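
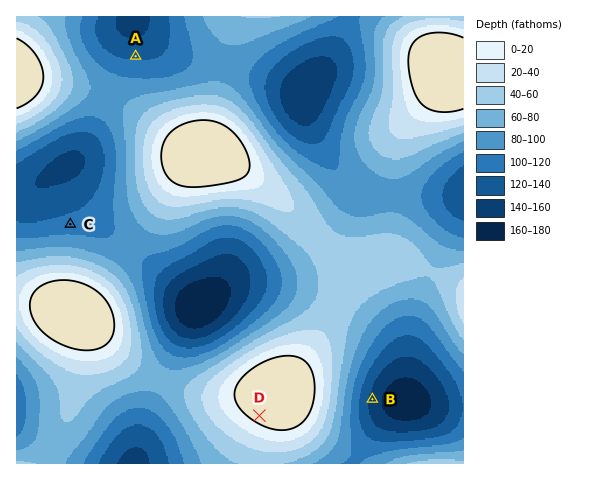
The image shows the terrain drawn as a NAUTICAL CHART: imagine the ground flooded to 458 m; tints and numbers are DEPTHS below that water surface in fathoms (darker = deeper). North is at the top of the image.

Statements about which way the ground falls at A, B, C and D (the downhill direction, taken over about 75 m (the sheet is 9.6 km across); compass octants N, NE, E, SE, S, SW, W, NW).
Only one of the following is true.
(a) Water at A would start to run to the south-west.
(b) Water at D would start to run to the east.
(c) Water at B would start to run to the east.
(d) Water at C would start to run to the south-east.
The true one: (c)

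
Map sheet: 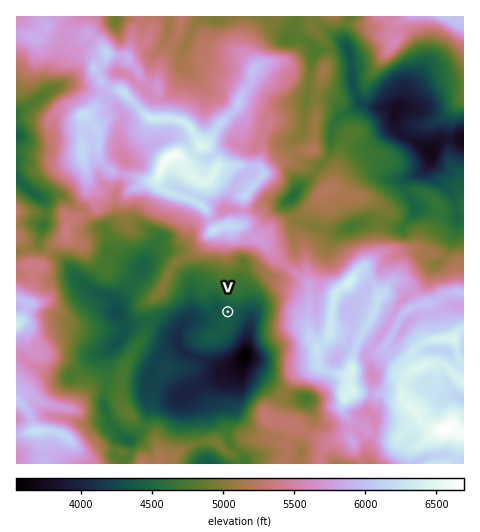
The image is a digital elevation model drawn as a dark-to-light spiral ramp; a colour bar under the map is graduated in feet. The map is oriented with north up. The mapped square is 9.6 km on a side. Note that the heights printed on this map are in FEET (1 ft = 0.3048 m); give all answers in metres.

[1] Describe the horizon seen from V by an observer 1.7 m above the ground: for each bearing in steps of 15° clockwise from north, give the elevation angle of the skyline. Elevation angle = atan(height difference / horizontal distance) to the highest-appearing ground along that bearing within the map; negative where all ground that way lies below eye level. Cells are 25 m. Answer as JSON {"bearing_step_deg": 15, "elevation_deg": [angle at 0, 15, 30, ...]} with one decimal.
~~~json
{"bearing_step_deg": 15, "elevation_deg": [16.7, 14.2, 13.9, 13.1, 12.4, 14.2, 17.1, 16.8, 14.5, 10.0, 5.9, 5.6, 3.1, 3.3, 4.0, 5.3, 5.9, 5.1, 6.5, 7.1, 7.1, 7.1, 10.8, 16.4]}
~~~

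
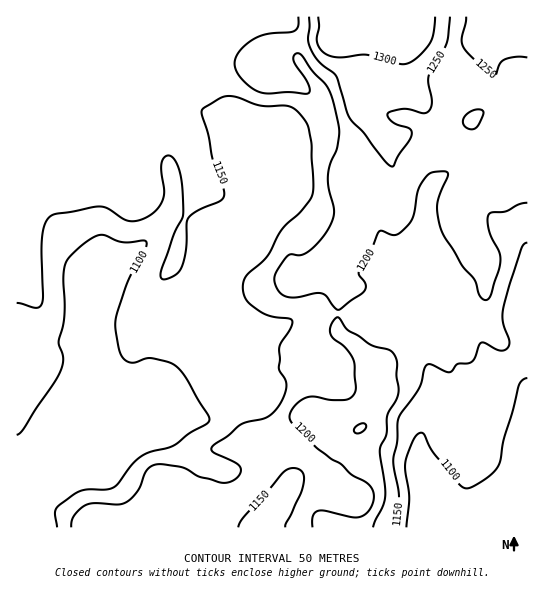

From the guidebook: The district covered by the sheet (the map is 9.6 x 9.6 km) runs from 1060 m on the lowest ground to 1340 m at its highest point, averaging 1160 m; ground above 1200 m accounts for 21.8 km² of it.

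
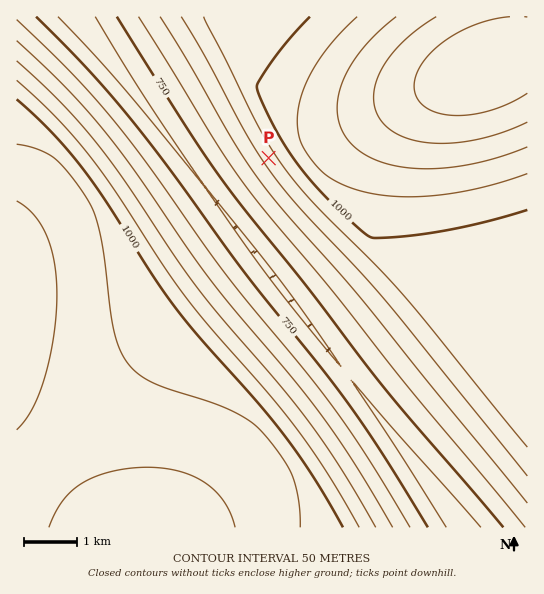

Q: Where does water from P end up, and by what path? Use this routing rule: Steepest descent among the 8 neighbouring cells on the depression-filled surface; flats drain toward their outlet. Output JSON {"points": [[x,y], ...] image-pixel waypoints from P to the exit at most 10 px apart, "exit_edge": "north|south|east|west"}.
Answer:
{"points": [[269, 158], [258, 169], [247, 179], [237, 190], [226, 201], [215, 201], [207, 190], [199, 179], [191, 169], [183, 158], [175, 147], [167, 137], [159, 126], [151, 115], [143, 105], [135, 94], [127, 83], [119, 73], [111, 62], [103, 51], [95, 41], [87, 30], [79, 19], [77, 17]], "exit_edge": "north"}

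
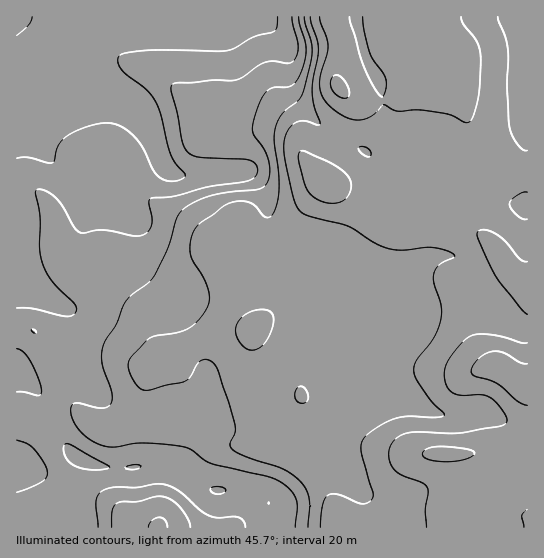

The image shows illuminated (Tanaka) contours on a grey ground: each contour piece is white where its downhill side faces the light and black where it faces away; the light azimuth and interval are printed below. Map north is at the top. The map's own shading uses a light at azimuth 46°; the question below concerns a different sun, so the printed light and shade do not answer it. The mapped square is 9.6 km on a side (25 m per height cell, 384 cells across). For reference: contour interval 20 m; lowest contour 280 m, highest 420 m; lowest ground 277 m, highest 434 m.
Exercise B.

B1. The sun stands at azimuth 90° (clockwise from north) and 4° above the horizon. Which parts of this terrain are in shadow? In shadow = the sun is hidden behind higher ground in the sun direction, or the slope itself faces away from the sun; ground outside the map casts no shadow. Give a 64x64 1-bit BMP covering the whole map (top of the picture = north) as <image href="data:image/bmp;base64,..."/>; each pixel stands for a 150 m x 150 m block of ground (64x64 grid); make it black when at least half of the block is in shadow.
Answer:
<image width="64" height="64" href="data:image/bmp;base64,Qk0+AgAAAAAAAD4AAAAoAAAAQAAAAEAAAAABAAEAAAAAAAACAAATCwAAEwsAAAIAAAAAAAAA////AAAAAAAAcAAA/gAAAABwAAD8AAAAAAAAAHwAAAAAAAAAfAAAAAAAAAA4AAAAAAAAAAAAAAAAAAAAAAAAAAAAAAAAAAAAAAAAAAAAAAAAAAAAAAAAAAAAAAAAAAAAAAAAAAAAAAAAAAAAAAAAAAAAAAAAAAAAAAAAAAAAAAAAAAAAAAAAAAAAAAAAAAAAAAAAAAAAAAAAAAAAAAAAAAAAAAAAAAAAAAAAAAAAAAAAAAAAAAAAAAAAAAAAAAAAAAAAAAAAAAAAAAAAAAAAAAAAAAAAAAAAAAAAAAAAAAAAAAAAAAAAAAAAAAAAAAAAAAAAAAAAAAAAAAAAAAAAAAAAAAAAAAAAAAAAAAAAAAAAAAAAAAAAAAAAAAAAAAAAAAAAAAAAAAAAAAAAAAAAAAAAAAAAAAAAAAAAAAAAAAAAAAAAAAAAAAAAAAAAAAAAAAAAAOAAAAAAAAAD4AAAAAAAAA/gAAAAAAAAH+AAAAAAAAAf4AAAAAAAAA/gAAAAAAAQD8AAAAAAADAHwAAAAAAAMAPAAAAAAAAgAIAAAAAAACAAAAAAAAAAAAAAAAAAAAAAAD4AAAAAAAAA/gAAAAAAAAH+AAAAAAAAAf4AAAAAAAAB/gAAAAAAAAH+AAAAAAAAA/4AAAAAAAAD/gAAAAAAAAf+AAAAAAAAB/wAAAAAAAAP/AAAAA=="/>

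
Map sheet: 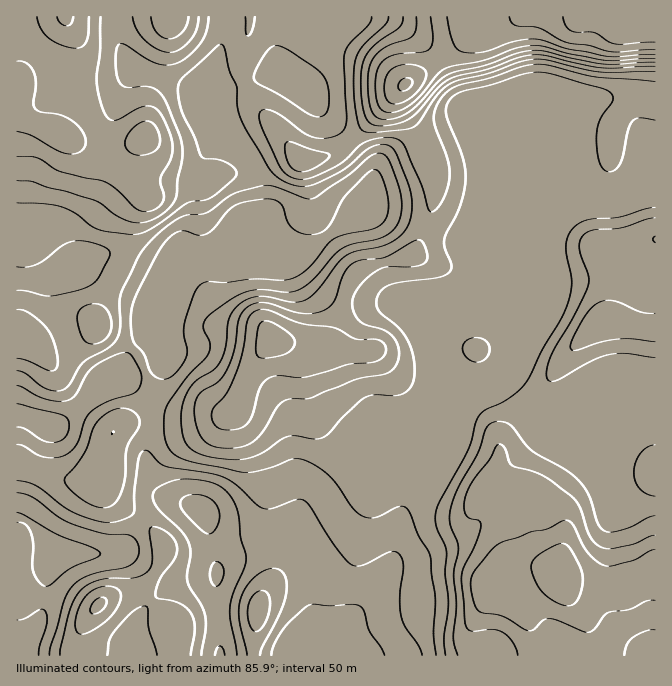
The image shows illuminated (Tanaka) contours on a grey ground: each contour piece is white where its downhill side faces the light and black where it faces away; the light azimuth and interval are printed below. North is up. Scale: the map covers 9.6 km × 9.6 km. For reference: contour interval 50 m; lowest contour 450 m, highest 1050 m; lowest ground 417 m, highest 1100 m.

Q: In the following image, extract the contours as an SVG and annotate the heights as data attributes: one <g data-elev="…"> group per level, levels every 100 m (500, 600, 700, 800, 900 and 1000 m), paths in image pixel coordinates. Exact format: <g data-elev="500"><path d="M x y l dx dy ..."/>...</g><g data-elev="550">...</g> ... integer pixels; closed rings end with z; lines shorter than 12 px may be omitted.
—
<g data-elev="500"><path d="M201 655l5-25 0-12-4-11-14-25-1-8 3-19-1-10-6-12-24-23-6-12 1-6 3-4 13-6 10-3 22 1 16 5 12 10 7 13 4 30 5 20-2 10-12 27-2 12 0 13 7 35"/><path d="M271 655l4-13 10-15 20-20 9-3 16 2 24-2 6 2 4 6 6 20 11 15 4 8"/><path d="M17 493l8 1 9 4 24 19 16 7 30 9 26 2 6 5 3 7-1 10-8 8-8 3-32 7-10 5-8 7-8 15-14 45-1 8"/><path d="M17 404l46 11 4 3 2 7-1 7-3 5-5 4-6 1-10-1-19-12-8-2"/></g><g data-elev="600"><path d="M79 634l5 0 8-3 18-14 7-9 3-8 1-6-3-4-6-3-8-1-10 4-7 5-7 10-4 12-1 10z"/><path d="M253 630l4 2 4-4 8-14 1-16-2-4-4-3-9 2-6 11-1 14z"/><path d="M97 507l8 1 7-2 5-6 5-10 3-13 2-29 13-25-3-8-9-6-6-1-8 2-8 3-7 7-6 8-9 25-19 25 1 7 8 8 12 9z"/><path d="M17 371l9 2 20 15 8 3 8-1 7-5 9-17 6-6 28-17 5-7 3-8-1-28 2-9 16-35 6-8 10-12 24-19 10-4 18-2 29-19 30-8 11 1 30 11 9 0 34-23 24-20 6-2 7 2 7 12 9 31 0 17-6 13-7 6-8 4-27 6-11 5-8 7-22 24-14 10-10 2-26-2-13 1-15 7-25 17-4 5-2 7 7 15-1 10-4 6-18 19-19 26-4 12 0 18 5 15 10 9 15 5 45 10 10 1 9-2 36-12 13 2 11 6 11 8 8 10 17 24 11 8 12 0 21-10 6-1 3 2 3 6 8 21 12 22 2 18 3 22-2 37 3 21"/><path d="M17 267l10 0 10-3 26-19 12-4 12 0 13 4 7 3 3 5-12 25-5 5-9 5-34 8-23-5-10-1"/></g><g data-elev="700"><path d="M655 516l-6 1-17 10-11 3-11 2-6-2-7-8-9-29-11-15-12-8-34-20-23-26-10-3-8 3-5 6-8 25-20 35-7 24 0 11 8 22-4 28 2 30-3 33 5 17"/><path d="M215 447l22 1 15-5 12-13 13-23 8-7 7-1 18-1 44-18 30-6 10-5 4-7 1-7-1-8-3-7-10-9-20-6-6-5-6-10 0-12 4-8 6-8 17-13 8-2 26 0 10-4 3-3 0-5-5-14-4-1-4 1-30 17-22 2-10 3-8 11-10 28-5 5-7 4-10 2-12 0-28-9-10-2-8 2-9 5-6 11-5 30-7 20-8 11-19 12-5 10 0 15 4 15 6 9z"/><path d="M655 445l-8 2-7 6-4 9-2 10 1 9 5 7 7 6 8 2"/><path d="M655 218l-8 1-27 9-28 2-7 3-3 4-2 5-1 6 9 27 0 10-15 32-21 36-5 14 0 10 3 4 7-1 36-20 17-6 17-1 28 4"/><path d="M17 180l15 1 15 6 20 5 27 8 7 3 15 12 16 7 8 1 9-2 16-9 8-9 4-8 0-15 5-23-1-19-14-35-8-12-10-4-22 0-7-4-4-13 1-22 1-3 6-1 31 19 10 2 10-1 12-7 13-14 6-11 3-15"/><path d="M245 17l1 15 1 4 2 0 3-6 3-13"/><path d="M372 17l-3 6-19 20-5 10-1 10 3 55-2 9-3 5-5 3-9 3-14-1-10-4-29-21-10-3-5 3-1 5 2 8 16 37 7 10 6 5 12 2 12-2 27-14 17-17 7-4 17-4 13 0 6 4 4 5 17 38 6 25 4 2 5-3 7-10 4-12 2-12-3-18-12-32-1-12 7-15 11-10 10-4 30-7 29-10 16-3 13 2 45 11 60 5"/></g><g data-elev="800"><path d="M655 549l-5 2-18 10-20 5-7 0-8-5-8-8-6-8-9-20-4-3-5-2-18 9-17 3-32 12-7 6-16 20-3 7-1 7 3 17 4 10 6 2 20 4 24 14 6-1 10-10 6-1 39 13 6-4 9-12 5-4 20-2 18-9 8-1"/><path d="M258 357l10 1 18-5 8-6 1-5-1-4-7-6-13-9-7-2-5 1-4 5-2 15 0 10z"/><path d="M138 155l14-2 5-4 2-4 1-7-2-6-3-6-5-4-6-1-7 4-7 7-4 6-1 5 2 6 5 4z"/><path d="M17 131l15 5 25 14 10 4 7 0 6-2 4-4 2-5-3-11-11-11-12-6-20-3-5-4-2-5 3-18-2-12-7-10-5-2-5 0"/><path d="M37 17l4 11 7 10 12 7 15 3 7-1 5-7 2-23"/><path d="M151 17l2 8 3 7 6 5 7 2 6-2 8-5 4-7 2-8"/><path d="M403 17l0 5-3 5-27 20-7 8-3 8-2 19 2 25 4 12 7 6 18 0 16-6 10-8 21-24 12-9 36-9 38-13 19-1 58 13 53-2"/></g><g data-elev="900"><path d="M431 17l2 21-3 10-6 4-22 1-10 3-8 4-5 7-3 11 0 17 2 11 6 5 4 2 7-1 13-6 13-11 17-22 9-5 37-8 28-11 12-3 18 0 27 8 36 6 50-2"/></g><g data-elev="1000"><path d="M400 90l4 1 5-3 3-5 0-3-5-2-6 2-3 5z"/><path d="M509 17l2 5 4 3 24 3 22 12 9 3 19 2 25 7 41-2"/></g>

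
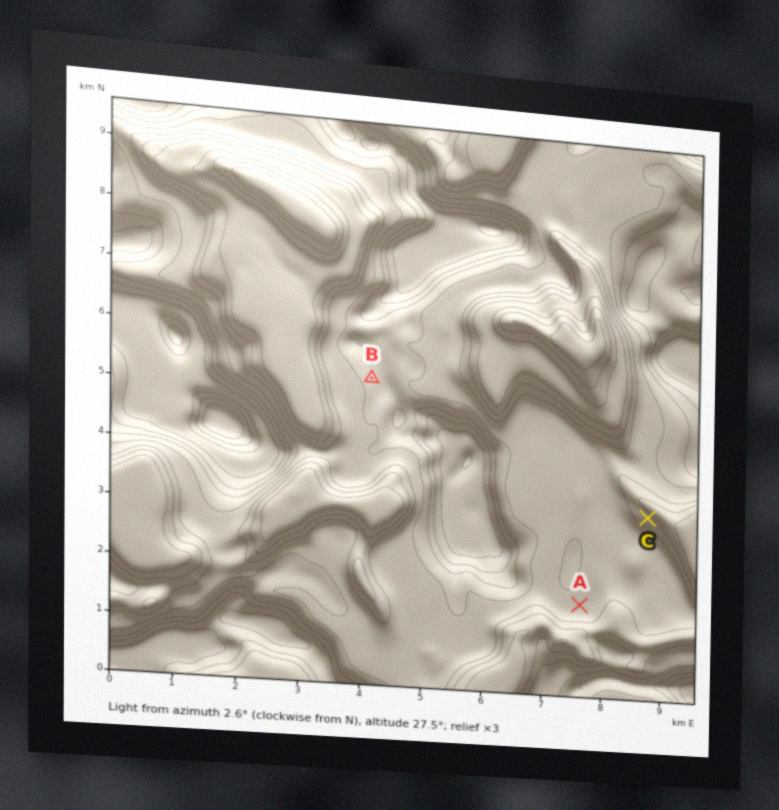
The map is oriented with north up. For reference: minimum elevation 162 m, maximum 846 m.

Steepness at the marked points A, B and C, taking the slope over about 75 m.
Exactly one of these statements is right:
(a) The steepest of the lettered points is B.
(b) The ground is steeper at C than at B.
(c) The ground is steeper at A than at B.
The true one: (b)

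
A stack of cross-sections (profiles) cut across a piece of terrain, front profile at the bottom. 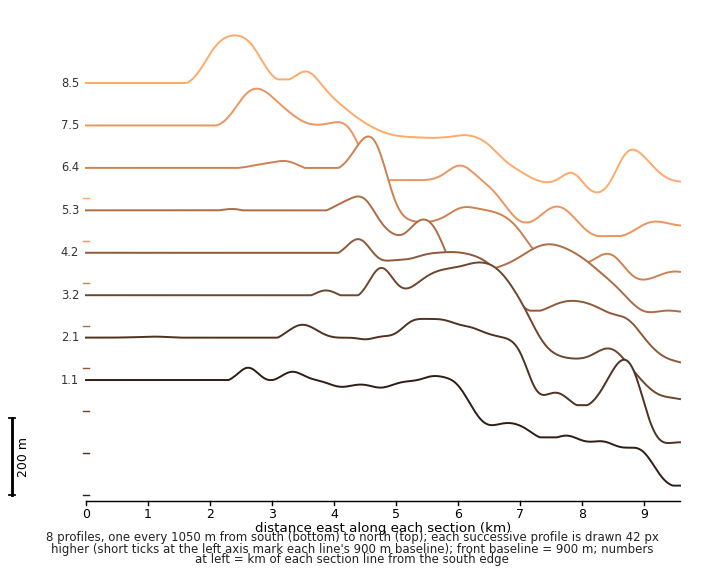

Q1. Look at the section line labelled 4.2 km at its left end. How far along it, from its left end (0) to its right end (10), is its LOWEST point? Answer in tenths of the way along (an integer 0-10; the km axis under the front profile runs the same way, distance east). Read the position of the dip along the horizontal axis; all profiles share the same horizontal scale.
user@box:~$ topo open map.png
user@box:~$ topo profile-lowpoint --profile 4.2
10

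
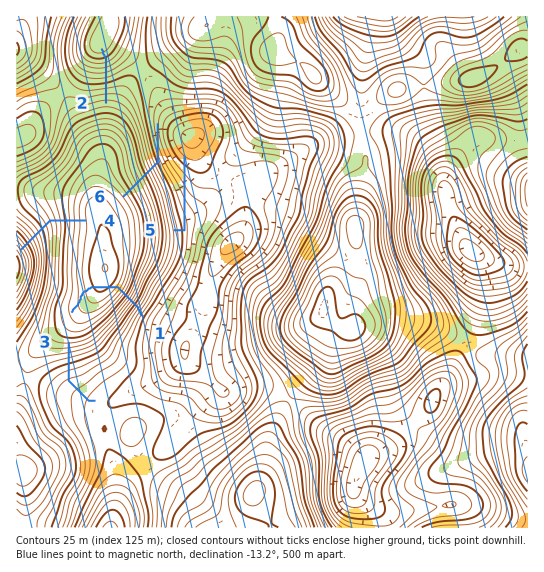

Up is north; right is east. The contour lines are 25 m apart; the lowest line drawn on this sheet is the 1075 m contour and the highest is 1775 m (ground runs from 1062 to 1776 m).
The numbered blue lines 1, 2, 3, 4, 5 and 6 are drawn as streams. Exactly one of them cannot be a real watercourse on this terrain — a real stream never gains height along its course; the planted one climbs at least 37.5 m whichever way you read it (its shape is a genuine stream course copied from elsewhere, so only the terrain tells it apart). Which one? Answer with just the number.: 1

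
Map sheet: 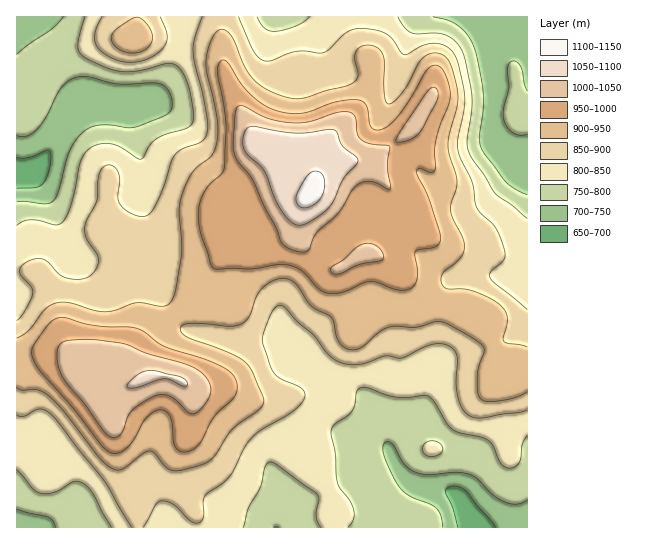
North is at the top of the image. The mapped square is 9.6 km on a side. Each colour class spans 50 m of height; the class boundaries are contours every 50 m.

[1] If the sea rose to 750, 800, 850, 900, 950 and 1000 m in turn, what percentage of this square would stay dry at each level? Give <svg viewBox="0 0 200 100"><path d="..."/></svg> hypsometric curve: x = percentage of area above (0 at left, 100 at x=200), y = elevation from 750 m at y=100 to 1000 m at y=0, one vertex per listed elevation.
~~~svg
<svg viewBox="0 0 200 100"><path d="M183 100l-29-20-40-20-39-20-32-20-25-20"/></svg>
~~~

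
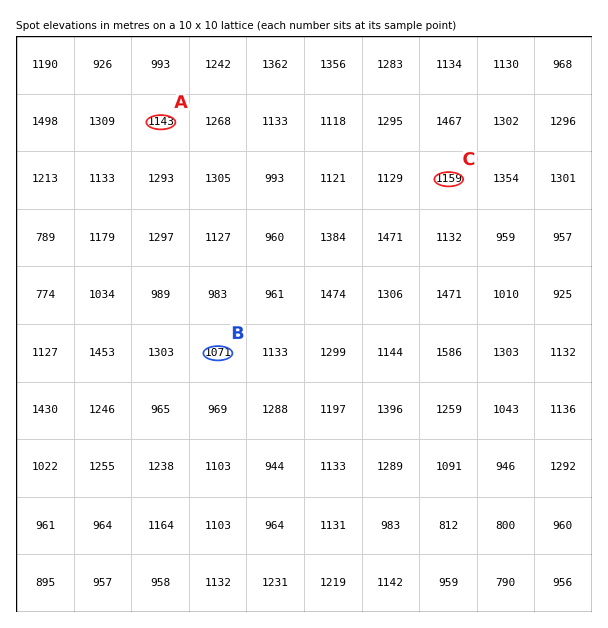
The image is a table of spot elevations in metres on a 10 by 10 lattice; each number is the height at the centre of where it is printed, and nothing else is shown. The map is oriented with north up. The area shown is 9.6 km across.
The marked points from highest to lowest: C A B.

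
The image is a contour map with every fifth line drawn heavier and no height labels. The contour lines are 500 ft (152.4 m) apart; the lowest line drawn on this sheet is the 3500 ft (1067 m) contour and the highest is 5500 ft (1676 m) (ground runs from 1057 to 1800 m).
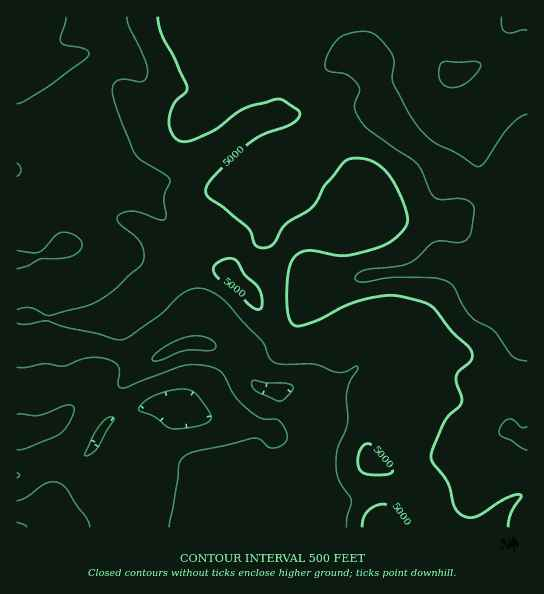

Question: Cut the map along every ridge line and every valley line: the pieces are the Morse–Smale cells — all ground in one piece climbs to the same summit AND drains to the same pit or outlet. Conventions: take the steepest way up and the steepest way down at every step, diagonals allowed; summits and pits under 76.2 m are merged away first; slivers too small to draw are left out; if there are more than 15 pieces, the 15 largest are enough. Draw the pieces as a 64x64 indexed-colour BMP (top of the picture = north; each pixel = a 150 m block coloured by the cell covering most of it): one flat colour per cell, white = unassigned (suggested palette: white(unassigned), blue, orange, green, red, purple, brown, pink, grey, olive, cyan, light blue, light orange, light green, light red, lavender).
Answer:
<image width="64" height="64" href="data:image/bmp;base64,Qk12CAAAAAAAAHYAAAAoAAAAQAAAAEAAAAABAAQAAAAAAAAIAAATCwAAEwsAABAAAAAAAAAA////ALR3HwAOf/8ALKAsACgn1gC9Z5QAS1aMAMJ34wB/f38AIr28AM++FwDox64AeLv/AIrfmACWmP8A1bDFAKqqqqqqqhEREREREREYiIiIiIiIiIiIiIiFVVVVVbu7qqqqqqqqERERERERERiIiIiIiIiIiIiIiFVVVVVVu7uqqqqqqqEREREREREREYiIiIiIiIiIiIiIVVVVVVVbu6qqqqqqoRERERERERERiIiIiIiIEYiIiFVVVVVVVVW7qqqqqqoREREREREREREYiIiIiIERERERFVVVVVVVVVWqqqqqqhERERERERERERiIiIiIEREREREVVVVVVVVVVaqqqqqqEREREREREREREYiIiIERERERERVVVVVVVVVVmaqqqqERERERERERERERiIiBERERERERFVVVVVVVVVWZmZmqoREREREREREREREYEREREREREREVVVVVVVVVVZmZmZmRERERERERERERERgREREREREREVVVVVVVVVVVmZmZmZkRERERERERERERERERERERERERVVVVVVVVVVWZmZmZmRERERERERERERERERERERERERFVVVVVVVVVVZmZmZmZkRERERERERERERERERERERERERVVVVVVVVVVmZmZmZmZERERERERERERERERERERERERFVVVVVVVVVWZmZmZmZZmYRERZmZmEREREREREREREREVVVVVVVVVVZmZmZmZlmZmZmZmZmZhERERERERERERERFVVVVVVVVVmZmZmZmWZmZmZmZmZmZhEREREREREREREVVVVVVVVVWZmZmZmWZmZmZmZmZmZmYRERERERERERERVVVVVVVVVRERERERZmZmZmZmZmZmZhERERERERERERFVVVVVVREREREREREWZmZmZmZmZmZhEREREREREREREVVVVVUREREREREREREWZmZmZmZmZmERERERERERERERVVVVURERERERERERERFmZmZmZmZmYRERERERERERERVVVVERERERERERERERERZmZmZmZmYRERERERERERERFVVRERERERERERERERERERZmZmZmZhEREREREREREREVUREREREREREREREREREREWZmZmZhEREREREREREREREREREREREREREREREREREREWZmZhERERERERERERERERERERERERERREREREQREREREWZhEREREREREREREREREREREREREUREREREREQRERERERERERERERERERERERERERERERERREREREREREQRERERERERERERERERERERERERERERERFEREREREREREQREREREREREREREREREREREREREREREUREREREREREREERERERERERERERERERERERERERERERRERERERERERERBERERERERERERERERERERERERERERFEREREREREREREERESIREREREREREREREREREREREREUREREREREREREREIiIiERERERERERERERERERERERERREREREREREREQiIiIiIhERERERERERERERERERERERFEREREREREREQiIiIiIiIREREREREREREREREREREREUREREREREREQiIiIiIiIiERERERERERERERERERERETREREREREREQiIiIiIiIiIRERERERERERERERERERETNEREREREREIiIiIiIiIiIhEREREREREREzMzMRERETM0RERERERCIiIiIiIiIiIiIREREREREzMzMzMzMRETMzRERERERCIiIiIiIiIiIiIhEREREREzMzMzMzMzMzMzNERERERCIiIiIiIiIiIiIiERERERETMzMzMzMzMzMzM0REREQiIiIiIiIiIiIiIiIRERERERMzMzMzMzMzMzMzRERERCIiIiIiIiIiIiIiERERERERMzMzMzMzMzMzMzNEREREIiIiIiIiIiIiIiIREREREREzMzMzMzMzMzMzM0REREQiIiIiIiIiIiIiIiEREREREzMzMzMzMzMzMzMzRERERCIiIiIiIiIiIiIiIhEREREzMzMzMzMzMzMzMzNEREREQiIiIiIiIiIiIiIiERERETMzMzMzMzMzMzMzM0REREQiIiIiIiIiIiIiIiIRERETMzMzMzMzMzMzMzMzREREQiIiIiIiIiIiIiIiIhERETMzMzMzMzMzMzMzMzNEREQiIiIiIiIiIiIiIiIiERETMzMzMzMzMzMzMzMzMyJEQiIiIiIiIiIiIiIiIiETETMzMzMzMzMzMzMzMzMzIiIiIiIiIiIiIiIiIiIiIRMzMzMzMzMzMzN3d3dzMzMiIiIiIiIiIiIiIiIiIiIhEzMzMzMzMzMzN3d3d3czMyIiIiIiIiIiIiIiIiIiIiERMzMzMzMzMzN3d3d3d3d3IiIiIiIiIiIiIiIiIiIiIREzMzMzMzMzM3d3d3d3d3ciIiIiIiIiIiIiIiIiIiIhERMzMzMzMzMzd3d3d3d3dyIiIiIiIiIiIiIiIiIiIhEREzMzMzMzMzN3d3d3d3d3IiIiIiIiIiIiIiIiIiIiERERMzMzMzMzM3d3d3d3d3ciIiIiIiIiIiIiIiIRERERERETMzMzMzMzd3d3d3d3dyIiIiIiIiIiIiIiIhERERERERMzMzMzMzd3d3d3d3d3IiIiIiIiIiIiIiIiERERERERETMzMzMzN3d3d3d3d3ciIiIiIiIiIiIiIiIRERERERERMzMzMzN3d3d3d3d3dyIiIiIiIiIiIiIiIhERERERERETMzMzM3d3d3d3d3d3"/>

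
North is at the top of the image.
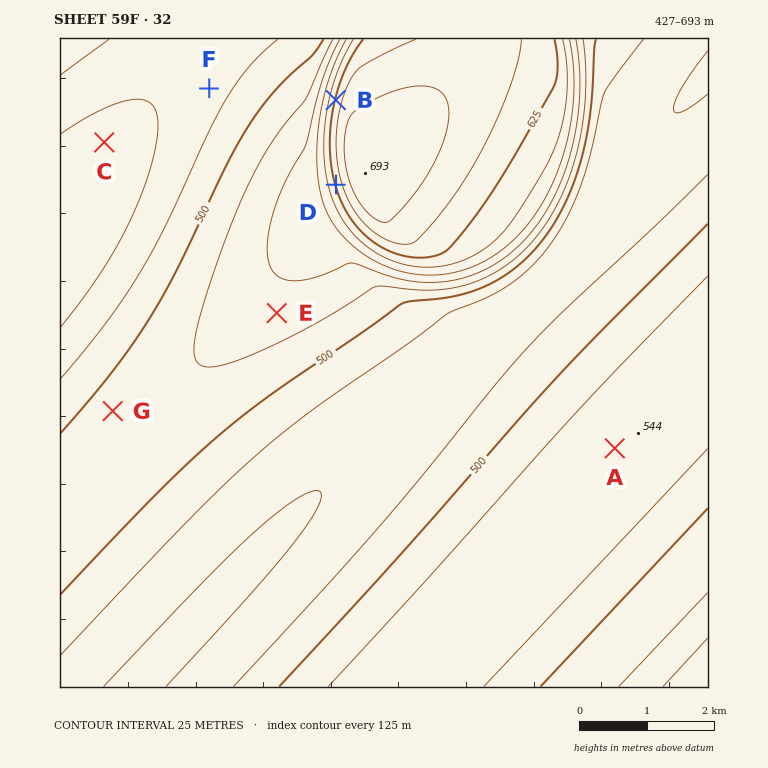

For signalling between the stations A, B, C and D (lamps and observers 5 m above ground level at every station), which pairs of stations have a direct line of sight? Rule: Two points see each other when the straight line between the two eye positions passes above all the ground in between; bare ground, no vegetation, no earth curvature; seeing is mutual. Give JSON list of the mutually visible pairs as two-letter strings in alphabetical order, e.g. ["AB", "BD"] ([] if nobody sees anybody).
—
["BC", "CD"]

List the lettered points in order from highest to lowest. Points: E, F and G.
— E G F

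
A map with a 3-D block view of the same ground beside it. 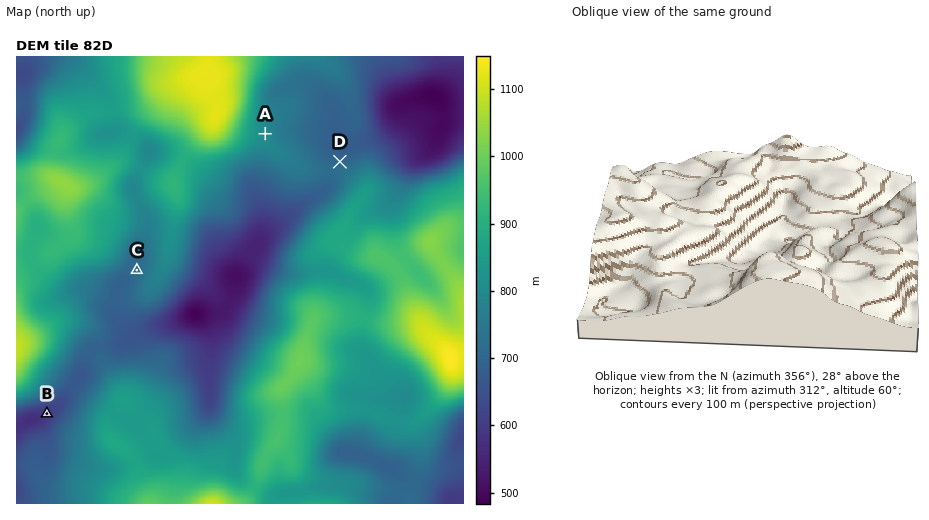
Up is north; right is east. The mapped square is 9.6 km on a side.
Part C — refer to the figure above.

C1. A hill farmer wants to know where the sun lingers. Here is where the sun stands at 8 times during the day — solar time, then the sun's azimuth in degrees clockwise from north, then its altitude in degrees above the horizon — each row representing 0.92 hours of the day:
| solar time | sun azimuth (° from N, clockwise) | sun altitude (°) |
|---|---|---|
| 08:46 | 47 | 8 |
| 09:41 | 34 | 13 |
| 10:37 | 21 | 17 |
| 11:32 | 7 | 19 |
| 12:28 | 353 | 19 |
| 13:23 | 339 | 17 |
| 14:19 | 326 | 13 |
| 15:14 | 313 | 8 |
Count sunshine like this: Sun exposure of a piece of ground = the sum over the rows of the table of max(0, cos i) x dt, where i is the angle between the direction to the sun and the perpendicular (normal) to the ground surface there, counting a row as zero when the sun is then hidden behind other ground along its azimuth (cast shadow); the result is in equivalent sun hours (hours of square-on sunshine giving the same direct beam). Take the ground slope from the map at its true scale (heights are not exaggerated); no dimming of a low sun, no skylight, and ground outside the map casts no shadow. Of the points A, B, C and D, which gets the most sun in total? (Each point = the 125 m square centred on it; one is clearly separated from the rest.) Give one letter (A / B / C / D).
D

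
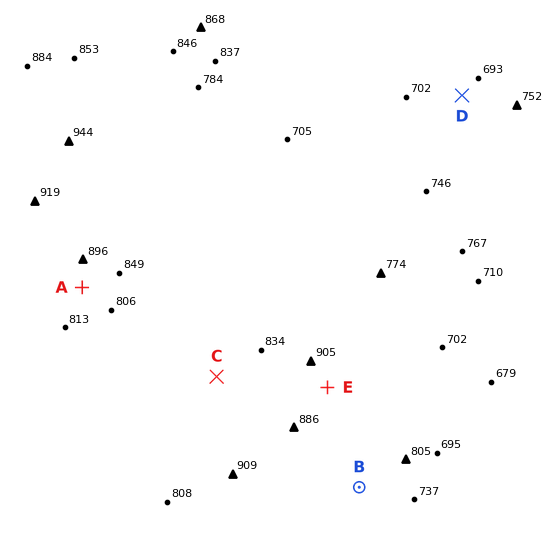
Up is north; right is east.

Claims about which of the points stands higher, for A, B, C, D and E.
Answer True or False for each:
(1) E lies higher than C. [True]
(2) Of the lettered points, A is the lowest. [False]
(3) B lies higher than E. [False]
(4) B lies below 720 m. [False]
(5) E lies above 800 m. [True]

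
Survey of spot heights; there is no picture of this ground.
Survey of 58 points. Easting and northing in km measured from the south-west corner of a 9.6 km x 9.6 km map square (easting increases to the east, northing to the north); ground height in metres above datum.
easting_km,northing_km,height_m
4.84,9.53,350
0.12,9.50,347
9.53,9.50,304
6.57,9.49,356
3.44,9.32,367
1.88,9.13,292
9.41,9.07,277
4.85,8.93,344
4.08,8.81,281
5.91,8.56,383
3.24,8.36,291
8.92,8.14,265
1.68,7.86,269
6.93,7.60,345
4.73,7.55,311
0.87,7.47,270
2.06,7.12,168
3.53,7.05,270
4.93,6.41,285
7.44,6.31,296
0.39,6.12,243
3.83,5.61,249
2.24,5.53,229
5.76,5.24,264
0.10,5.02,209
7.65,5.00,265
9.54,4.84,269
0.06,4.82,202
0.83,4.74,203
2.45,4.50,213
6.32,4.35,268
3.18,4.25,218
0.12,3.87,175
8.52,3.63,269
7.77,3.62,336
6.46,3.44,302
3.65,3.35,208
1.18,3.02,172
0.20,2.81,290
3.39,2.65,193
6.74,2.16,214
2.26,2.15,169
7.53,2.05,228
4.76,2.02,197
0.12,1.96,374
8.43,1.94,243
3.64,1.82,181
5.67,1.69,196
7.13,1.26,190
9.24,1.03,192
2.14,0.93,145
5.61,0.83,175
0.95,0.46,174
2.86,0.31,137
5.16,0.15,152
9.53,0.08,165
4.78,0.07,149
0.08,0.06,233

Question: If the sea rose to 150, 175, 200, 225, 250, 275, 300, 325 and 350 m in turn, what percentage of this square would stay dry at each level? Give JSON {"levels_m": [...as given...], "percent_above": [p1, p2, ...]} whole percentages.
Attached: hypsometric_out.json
{"levels_m": [150, 175, 200, 225, 250, 275, 300, 325, 350], "percent_above": [97, 86, 73, 61, 50, 33, 17, 10, 6]}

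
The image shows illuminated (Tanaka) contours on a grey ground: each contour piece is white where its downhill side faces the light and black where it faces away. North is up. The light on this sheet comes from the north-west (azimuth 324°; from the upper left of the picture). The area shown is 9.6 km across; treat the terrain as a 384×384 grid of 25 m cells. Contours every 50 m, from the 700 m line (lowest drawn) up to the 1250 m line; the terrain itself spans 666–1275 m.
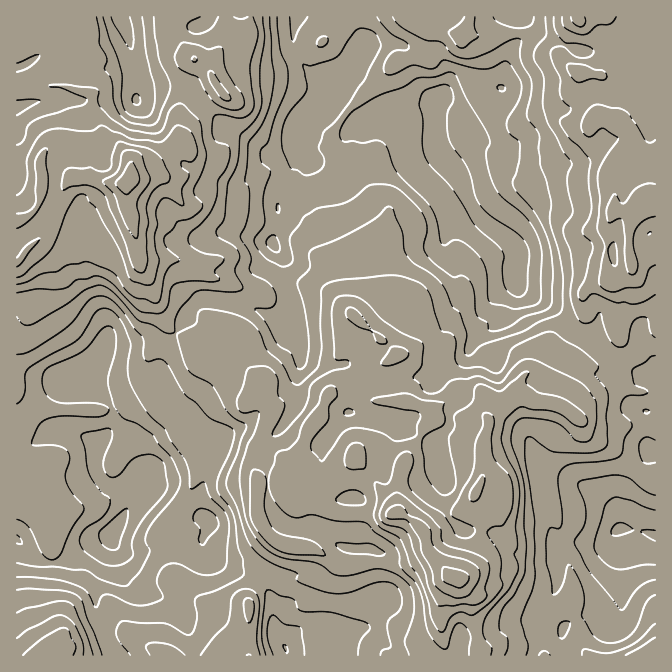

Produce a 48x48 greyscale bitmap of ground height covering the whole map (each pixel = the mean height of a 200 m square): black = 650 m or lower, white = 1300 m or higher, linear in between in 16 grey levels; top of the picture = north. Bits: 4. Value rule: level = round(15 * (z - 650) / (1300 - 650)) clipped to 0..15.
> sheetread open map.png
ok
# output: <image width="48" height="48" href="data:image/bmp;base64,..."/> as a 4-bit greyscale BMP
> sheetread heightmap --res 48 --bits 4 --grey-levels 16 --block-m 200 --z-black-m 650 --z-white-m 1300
<image width="48" height="48" href="data:image/bmp;base64,Qk32BAAAAAAAAHYAAAAoAAAAMAAAADAAAAABAAQAAAAAAIAEAAATCwAAEwsAABAAAAAAAAAAAAAAABEREQAiIiIAMzMzAERERABVVVUAZmZmAHd3dwCIiIgAmZmZAKqqqgC7u7sAzMzMAN3d3QDu7u4A////AJmal2Vnd3d4iGREVVZneJmZqYh3Znd3iYmZl1ZmZmZ3iGRFVVVmiJqZmYd2ZmZVZ3iJhlZmZlZneGRVVVZneJupqYd2ZmVVZ3d4dVVVVVZmeGVWZmZmeJu7uod2ZmVVVmZmZVVERVZmeGZmZ3dmeKzdy5h2ZmVUVlVVREM0VVVVZmZ3eIh3eL3u26l2ZmVERUREMzM0RVRFVmd3iIiImr3u3KmGVlRDRDNDMiIjREREVniZmYiIm83cy6mGVVQzMyNEMhEjREREZ5qqmIiJq9y7u6mGVUMzMjREMhEjREM0aKmZiJmavNy6qql2ZVQyIkREQyESNEM0aamZmZms3curu7l2ZVQzM0REQzISI0RFeZmqqZmrzLqru7p2ZVQzNEREMyIhI0RWiZmqmZmru6may7p2ZVRERVREMiIhI0VWiZmqmqqquqmau7l2ZVVVVUREMiMiI0VWeZmqmqqqq5mau6h2ZmZlVUREMiMzNFVVeJmZmaqqqpmaq5h3d3d2VEMzIiMzRVVVaIiZmZqpmZmaq5h3iIh2VUQzMzM0RWVmd4iJqZmZmaqaq5iIiZh2VURERENEVWZniIiImYiZmaqZqqmZmph2VVQzMzRFVWZniZiImZmZmZmZmqqpmYh2ZlQzMzRVVWd3iJh3iZmIiIeImImZmId2ZVQzMzRVZneIiIh2eIiZmYd3d3iZh3d2ZWVUMzRWZniIiHdmeIiZmYd2Z3eId3d3ZmZlRDNWZ3eIiHZVaImZmYd2Vmd3d3d3dndmVDRWd3d3h2VVaJmZiHd2VVVnd3d3d3d2ZUVoh3d3dmVWaJmYh3dmVERVZnd4d3d3dlaJmHd2ZmZWeJmIh3dlVDM0V4eIiIiId3iaqId3d2ZWd3d3h3ZVQzIkV4mZmamZiImrqYiIdmVWZ3d3d2ZVQyIkV4mqqbqpmZq8uZmIdlRVZnd3ZlVEQyIkV4maqru6mprMqZiIdkNFZndmZlREMyIkV4iaqru6qavMqYh3ZURFVWZ2ZVQzMiI0Z4mqqcu6qqzcupiHZlRFVVVmZVQzIiM1Z4mqury7qrzcqqqHZlREVVVWZUMyIjNFZ3mru7y7u73su6mXZlREREVVVDMyI0RWZ3mqq6u8zM7ty7mYZlRERERVQzMiI0VWZ4mqqqu7zMzty7qYdlRDNEREMzIiNEVWZ3mqqqu7u7zdy7qYdlQzNEREMyIiNERWZ4maqZu7u7u7q7qYdlQzNEMzMyIjM0VWeJmZqZqqqrqZmrqHd1QzMzMzMyIjNEVWeJmZmYmZmql3iamIiGUzMzMyIyIjNEVniJqZmYiJmZhmeZmaqXVDMzQzMyIjREVniImZmZmZmZhmeJmqmHVEMzNEQzIjRERniZiJmImZmYhmeJmqmHZUMzNEREQ0RERniamYmYiIiIdmiaqpmHVEQzM0VVVFVVVniZmYiJiIiIdniZqZmXVEREM0VVVnZlZniIiZmZmYiYZniZiJmXVERUM0VWZ3d2ZniZmZmZmZmXZniZiIiHVDRERFZ3ZndmVniqqZiQ=="/>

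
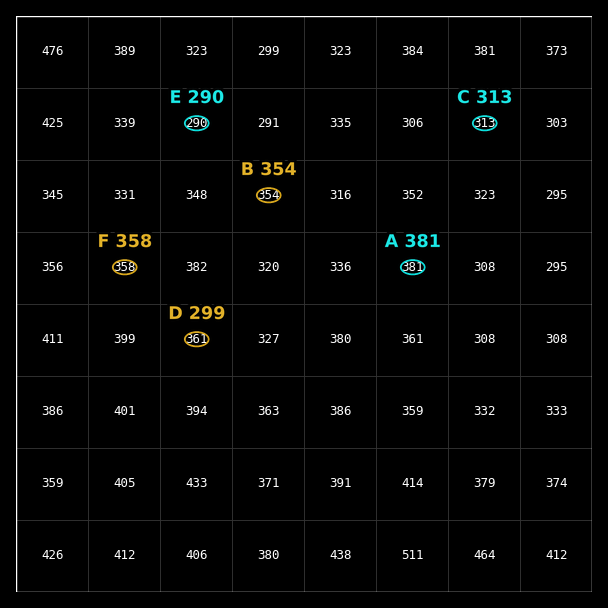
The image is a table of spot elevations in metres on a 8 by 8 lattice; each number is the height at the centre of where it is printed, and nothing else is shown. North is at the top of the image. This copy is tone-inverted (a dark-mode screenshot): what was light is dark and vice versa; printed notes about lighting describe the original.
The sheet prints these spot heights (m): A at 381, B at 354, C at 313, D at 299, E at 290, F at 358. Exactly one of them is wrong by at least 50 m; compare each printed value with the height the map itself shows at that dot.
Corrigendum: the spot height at D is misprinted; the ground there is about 361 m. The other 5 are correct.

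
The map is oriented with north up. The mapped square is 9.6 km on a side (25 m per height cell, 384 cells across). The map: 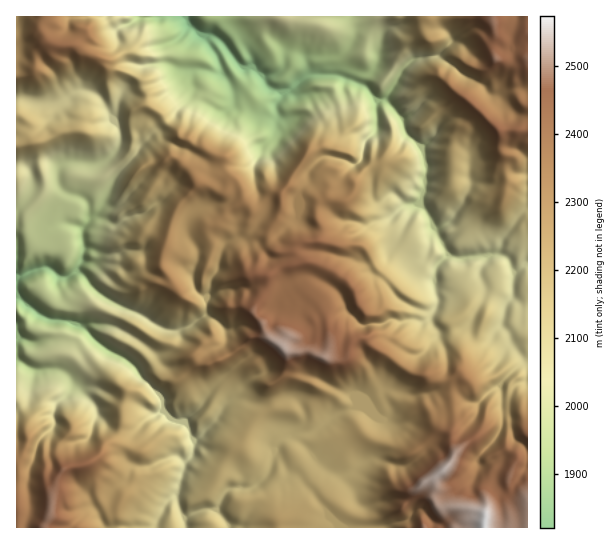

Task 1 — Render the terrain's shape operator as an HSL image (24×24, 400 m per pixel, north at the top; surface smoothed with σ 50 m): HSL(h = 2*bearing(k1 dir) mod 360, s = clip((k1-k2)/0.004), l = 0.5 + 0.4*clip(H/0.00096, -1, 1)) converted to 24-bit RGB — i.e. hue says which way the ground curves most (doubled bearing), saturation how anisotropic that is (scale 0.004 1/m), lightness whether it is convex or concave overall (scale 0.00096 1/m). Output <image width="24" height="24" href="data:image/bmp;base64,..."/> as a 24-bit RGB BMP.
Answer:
<image width="24" height="24" href="data:image/bmp;base64,Qk32BgAAAAAAADYAAAAoAAAAGAAAABgAAAABABgAAAAAAMAGAAATCwAAEwsAAAAAAAAAAAAAKHeT7Ne/PZ9riTp9voJrVX9NKWBY0j2OUaMpjyZme51ZaZiBqJmMj3+TemN8baObg0KW3yWXAJQYtjAQSLBwlci2Xk+rmWp7YSiZ5+HCaHSxeDpjVJeDtYmrmpB1Ei9F48faLqmchMBbkGSoh4F5iHF3e5GjdmCAZk19Qm6m+tH2ZdqHUp+AVE6omUJtdKuWEW2H5cGx8ZTYgsmRUIV5ipJRu3qfJ0+Ho3+Pxp2oX2GJSn5cknlleJJugG5le3BeT2t6S8NeMG8o9dbnmMJcGkRHuF+lUs47BVDHVN6KYKc387rsu2zSgnTLxLtqgI0wH1Jmqnt2tp2jan2IaIaYl26NgXR/kX6DVXBMQaKvcqHYJlgt99bUEmBeKKa+4CHt9K3RAx4w+OLTDV9N4D5YQIFSl7DT4HHSRApTVqBdp4+IimdtYm5VeYBdaZCSkX+bjr22UVBuU09Abnu2gtJt9bPhAIeP6Cq6hrQ/Pw95wOerSxBGxNB+s4ZTBFs3oyQgJr5tOaWDhY1zp2JldZqjnWqfbXFTVp1eeVleXVp2coGsh7yIobNXDVwf2CG2Xsx5UY14xJaYXlUoYitNbdh11O/3MwApxuq3c4ZUXItEO1lG5onYs2EzPqdYspAxS1otWnhObFpMTT0kZ6cvvGJdoOSyBycxRLE1giYthYA3ikZ4hcjEqOW5MwAWsvHQyViu463ovZDsKH9pIUES56tzVSI7mtDgxNnmIz9mRbmQl+jw39nvl2jeyZeuSCzHPTmwRx2qt35hirG6xFkXaQAbaff2Rd7bR7nb5LLFJo22/K3wOjnX2fLtf5/XxZOZ04jLh53ygLjZQa2MJFo0jcZHk05FhEp3h0lflO/mqDYHZUQFRggHHPU9nv/tSgQCKioJCTADdQMAGigMn/KSd6Fgi1aCkLOCfKUipHMAO1kLZ2IjWy16w8iDwWhWM1t2fqp5fAYUqOPkp6ndyOfzfAAYWx8MS3poxdytHZf/q8PvsLnvy5h5WG1be35vsLyUdQptxfHrsZPpkGrjI1BwnZVjZbaRu1V6oVxPHLvW0XXKXYQfhQpbmaPekpPKvJDh2PTXpgRrBERYzJYtxNuISWVva3tNfjAzz/jjdzZtUL/Nn1dwPCFWo7SVbF6PvbWdPk2fzx5pVW8Tk9ybI1VycH85isdK366Km05SLly3GW6WjMqZtkeX1H3KhKXQR9g0UjoYZdM5WjJrdF5hQpy4jH4ma3Igo3w+g0EuUbaTfoSRwLmaJiVqjZLJ0XjJSMGjw52AgUaId6NITnE3faFIP6Fz0nbWpLDouMns3YnfSz5vtLOPRCt8v4vKqI+xRXx/nqZ3e6xsZnlpn3FjL2ZgnE0/S4ocMGuR3qSWUo+MwJSxkVmZQIV8wsleLCdS0LlbhWcgM5I0NndPjcV5ThFAM4ctpWJ51racIWpaS5pekaxzh2VamVpaIDlr1dhHKLhOyHlArUtFS7JYlNawXS627bS5PHB6v4Wv5sPEVjhvhoE8KXIobDnCys2PR3Og5MDAOUSipT+hb8dmfYCreX+rH0GI/snvyFg/MmVmt+HClqFZft6FDmLq4iTevDWNkbyXddjW6GTgxJWhbrN+CAor3NixKSVPvMFbnSJRyKpPZXQyMTcgZGkzHFpECpMWw4jd74J0wCxw1/T01I7UDSYYIjRG+NPYEt7W/fZQAEB389f0zKDlHRFP2c+uHxwx49eojiZwi8Wjw6Tnx73rz+vtLBuJ1bt+FDQe0PvtqeTZbEhEoD1KgE+fHDs5eMFWw3+H13N1Byws9vKTMwAsCFo54LOkOiRF1Pfasavpqb1yZ1g+boJTxqmbEQop7MzW1vXpHIE7elI7SDEphF1TkpRnQk+LPraOm5Fgo614fRrV3wgADFEW637CbC4j0PvoNHylezUlZVAgRIQtNFArMxcVX78oO20osddrWkJok1+FhIivX2OikWG4cYMsKn0wkNizWqs7cg0/CKWF4q3NLR1Oz/zrqhYwMRQUgas+yrHn1TimlDV5YK2V0/jqAKVQuXceTCw7bahOQDCarLwsZCo4tcJ+NIJWYF4kbj85O5ds5WV1Az0s0vn0SgAgrDv/4Z2mepzHdDmB0tjrubXv0vjmUB2z89X2OE/LYKK8dae+ZxhBvkleeKx+e1xMdl9XgYZqTo+MvICQWz+R5Ue3c/QAAJRbYx870eGrSVWPP0SWv82FEm0b8ud6Jg8+Kaclzi4kqkSroCFlYMbBf2ekuIO8m6jFgpuwj721Y1ufpmyhNWOsvGSz0rF4aia6Us67wNmjTVyf"/>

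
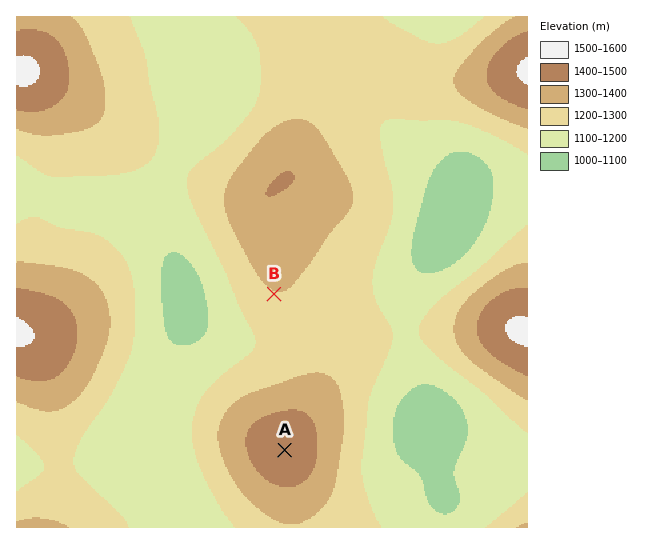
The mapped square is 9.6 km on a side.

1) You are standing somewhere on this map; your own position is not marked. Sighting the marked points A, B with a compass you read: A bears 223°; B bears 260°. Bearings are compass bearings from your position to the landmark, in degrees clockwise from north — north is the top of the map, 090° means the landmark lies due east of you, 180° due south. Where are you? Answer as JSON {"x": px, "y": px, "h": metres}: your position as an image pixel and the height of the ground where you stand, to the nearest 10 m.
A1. {"x": 461, "y": 261, "h": 1110}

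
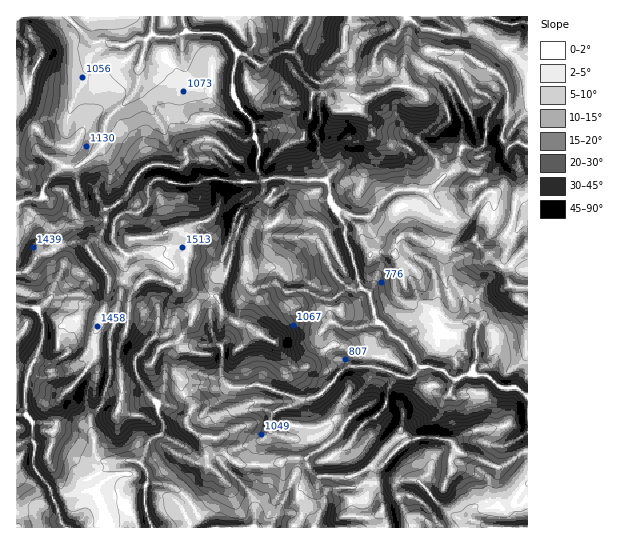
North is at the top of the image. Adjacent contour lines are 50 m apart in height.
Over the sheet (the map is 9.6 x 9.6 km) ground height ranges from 630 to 1630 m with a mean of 1110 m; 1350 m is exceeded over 13.8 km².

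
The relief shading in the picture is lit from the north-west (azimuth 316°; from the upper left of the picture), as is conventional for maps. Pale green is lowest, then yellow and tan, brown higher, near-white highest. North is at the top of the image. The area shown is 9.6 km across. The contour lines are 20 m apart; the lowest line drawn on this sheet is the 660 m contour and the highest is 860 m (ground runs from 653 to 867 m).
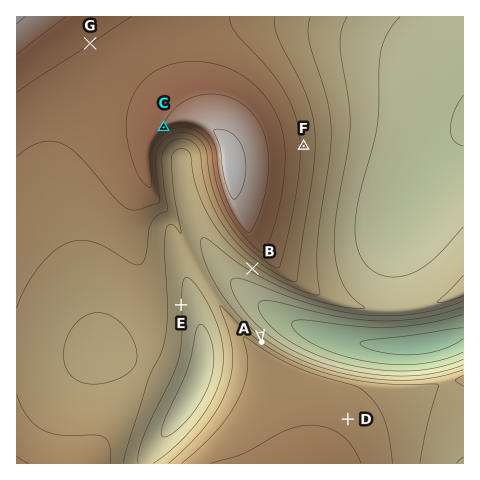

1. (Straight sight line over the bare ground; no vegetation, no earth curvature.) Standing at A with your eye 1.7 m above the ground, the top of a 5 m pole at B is visible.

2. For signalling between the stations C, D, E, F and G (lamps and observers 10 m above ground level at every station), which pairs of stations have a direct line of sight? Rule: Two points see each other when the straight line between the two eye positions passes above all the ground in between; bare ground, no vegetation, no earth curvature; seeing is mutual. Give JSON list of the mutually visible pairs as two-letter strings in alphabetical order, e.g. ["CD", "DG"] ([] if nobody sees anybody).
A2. ["CD", "CE", "CG", "DF"]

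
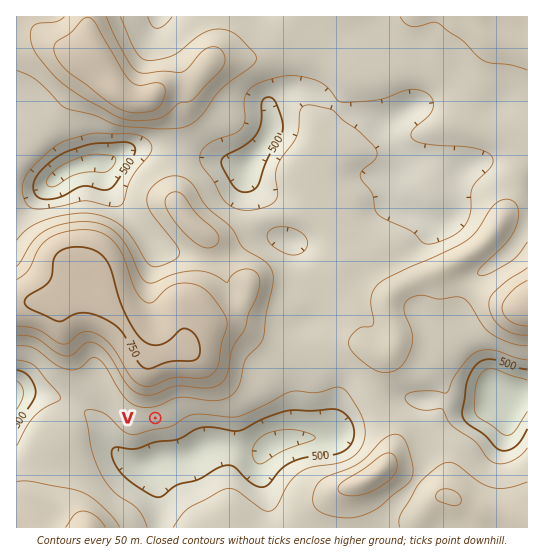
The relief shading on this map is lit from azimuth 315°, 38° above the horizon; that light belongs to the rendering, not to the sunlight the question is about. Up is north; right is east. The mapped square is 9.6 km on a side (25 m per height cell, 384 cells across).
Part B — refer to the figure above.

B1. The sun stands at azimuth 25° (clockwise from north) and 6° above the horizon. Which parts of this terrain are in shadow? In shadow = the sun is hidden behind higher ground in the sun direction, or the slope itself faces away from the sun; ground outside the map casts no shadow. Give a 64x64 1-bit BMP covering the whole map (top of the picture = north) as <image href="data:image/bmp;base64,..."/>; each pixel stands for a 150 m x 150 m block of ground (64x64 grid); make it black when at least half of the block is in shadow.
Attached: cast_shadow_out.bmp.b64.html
<image width="64" height="64" href="data:image/bmp;base64,Qk0+AgAAAAAAAD4AAAAoAAAAQAAAAEAAAAABAAEAAAAAAAACAAATCwAAEwsAAAIAAAAAAAAA////AAAAAAAAAAAAAMAAAAAAAAAB4AAAAAAAAAHwAAAAAAAAAfgAAAAAAAAAfAAAAAAAAAAOAAAAB+AAAAAAAAAf8AAAAAAAAD/+AAAAAAAAP//AAAAAAAB///+AwAAAAH////ngAACA//////AAAMD/////8ADw4f/////wAPj////B/+AA/P///8AewCD+////wAAAYP////+AAAAA////PwAAAAD///4AAAAAAP///AAAAAAAf//8AAAAAAB//fgAAAAAAH/98AAAAAAAf/DgAAAAAAB/wAAAAAAAAH8AAAAAAAAAMAAAAAAAAAAAAAAAAAAAAAAAAAAAAAAAAAAAAAAAAAAAAAAAAAAAAAAAABgAAAAAAAAAPgAAAAAAAAB/AAAAAAAAAP4AcAAAAAAA/ABwAAAAAAD4AAAAAAAAAPAAAAAAAAAAAAAAAAAADjAAAAAAAAAf+AAAAAAAAB/8AAAAAAAAH/4AAAAAAAAf/wAAAAAAAA//gCAAAADgD//AcAAAAPAP/+AwAAAAgA//8AAAAAAAH//4AAAAAAA//+AAAAAAAD//wAAAAOAAf/gAAwAA8AB/4AADgADwAH/AAAfwAGAAfwAAA/AAAAB+AAAAAAAAAHwAAAAAAAAAMAAAAAAAAAAAAAAAAAAAAAAAAAAAAAAAAAAAAAAAAAAAAAAAAAAAAA=="/>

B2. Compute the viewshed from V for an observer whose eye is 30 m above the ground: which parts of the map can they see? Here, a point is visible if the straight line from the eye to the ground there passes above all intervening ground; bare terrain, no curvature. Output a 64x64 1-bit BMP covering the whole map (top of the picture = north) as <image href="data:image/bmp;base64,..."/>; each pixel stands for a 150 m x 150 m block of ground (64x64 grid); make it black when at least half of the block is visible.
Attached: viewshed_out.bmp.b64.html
<image width="64" height="64" href="data:image/bmp;base64,Qk0+AgAAAAAAAD4AAAAoAAAAQAAAAEAAAAABAAEAAAAAAAACAAATCwAAEwsAAAIAAAAAAAAA////AAAAAABw////+AAAAOH////8AAAA4/////4AAAD//////wAAAP//////gAAA///////gAAD///////gAAP////P//AAAD///8//8AAAP+//7//4AAA/h//j//gAAH+P78D//AAAfw//wD/8AAA/D//AD/wAAD8P/8AD8AAAH4//gAPgAAAfj/8AA+AAAB8P/gAL4AAAHgf8AAfwAAAcAPgAAfgAABwAAAAA+AAAHAAAAAB4AAIcAAAAABgAAhwAAAAABAAPHAAAAAAAAD8IAAAAAAAAPgAAAAAAAAB8AAAAAAAAAHwAAAAAAAAAfAAAAAAAAAA8AAAAAAAAAAwAAAAAAAAAAAAAAAAAAAAAAAAAAAAAAAAAAAAAAAAAAAAAAAAAAAAAAAAAAAAAAAAAAAAAAAAAAAAAAAAAAAAAAAAAAAAAAAAAAAAAAAAAAAAAAAAAAAAAAAAAAAAAAAAAAAAAAAAAAAAAAAAAAAAAAAAAAAAAAAAAAAAAAAAAAAAAAAAAAAAAAAAAAAAAAAAAAAAAAAAAAAAAAAAAAAAAAAAAAAAAAAAAAAAAAAAAAAAAAAAAAAAAAAAAAAAAAAAAAAAAAAAAAAAAAAAAAAAAAAAAAAAAAAAAAAAAAAAAAAAAAAAAAAAAAAAAAAAAAAAAAAAAAAAAAAAAAAAAAAAAAAAAAAAAAAA=="/>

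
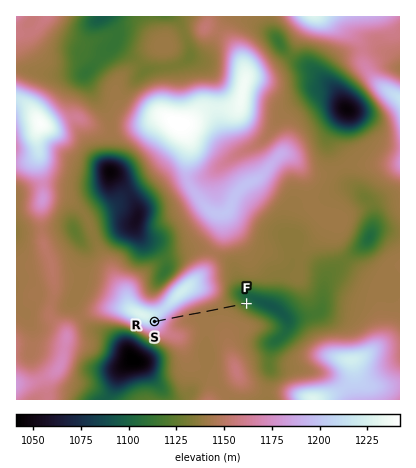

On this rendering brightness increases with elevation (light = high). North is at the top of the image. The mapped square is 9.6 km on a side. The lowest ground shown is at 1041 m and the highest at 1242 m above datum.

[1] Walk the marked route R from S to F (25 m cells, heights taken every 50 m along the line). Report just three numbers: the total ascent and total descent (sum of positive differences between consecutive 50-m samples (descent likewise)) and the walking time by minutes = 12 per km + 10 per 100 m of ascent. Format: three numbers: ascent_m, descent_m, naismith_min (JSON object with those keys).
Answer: {"ascent_m": 0, "descent_m": 99, "naismith_min": 28}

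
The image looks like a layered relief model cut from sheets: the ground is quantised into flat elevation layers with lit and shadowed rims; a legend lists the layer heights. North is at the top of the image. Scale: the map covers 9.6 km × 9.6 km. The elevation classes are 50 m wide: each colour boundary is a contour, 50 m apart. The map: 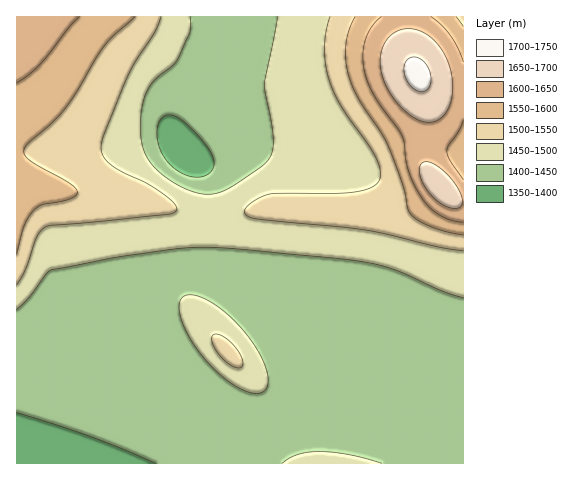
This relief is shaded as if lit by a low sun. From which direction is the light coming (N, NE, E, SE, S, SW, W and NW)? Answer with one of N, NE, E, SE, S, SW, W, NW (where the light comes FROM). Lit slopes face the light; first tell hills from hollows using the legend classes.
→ N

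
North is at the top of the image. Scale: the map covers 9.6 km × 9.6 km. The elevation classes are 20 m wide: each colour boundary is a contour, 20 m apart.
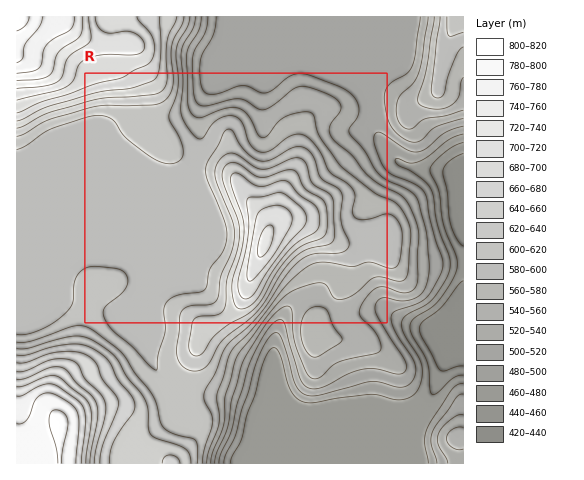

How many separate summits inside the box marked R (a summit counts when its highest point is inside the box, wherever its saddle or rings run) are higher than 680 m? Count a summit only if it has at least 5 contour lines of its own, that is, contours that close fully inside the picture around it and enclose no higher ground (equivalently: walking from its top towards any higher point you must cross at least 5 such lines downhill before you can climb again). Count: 1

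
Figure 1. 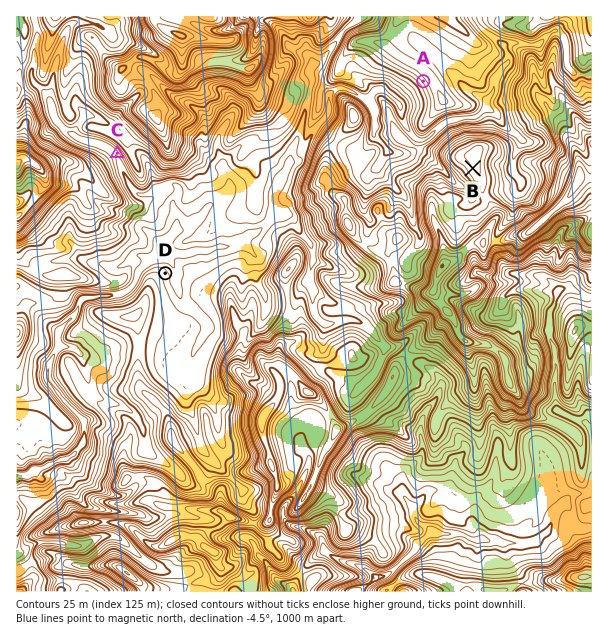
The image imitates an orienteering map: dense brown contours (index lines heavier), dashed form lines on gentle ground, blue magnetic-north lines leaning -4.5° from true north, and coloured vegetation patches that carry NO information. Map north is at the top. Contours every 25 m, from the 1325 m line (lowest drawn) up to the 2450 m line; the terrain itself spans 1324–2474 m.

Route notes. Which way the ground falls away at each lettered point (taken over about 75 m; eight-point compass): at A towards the SW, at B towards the SW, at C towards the SW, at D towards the NE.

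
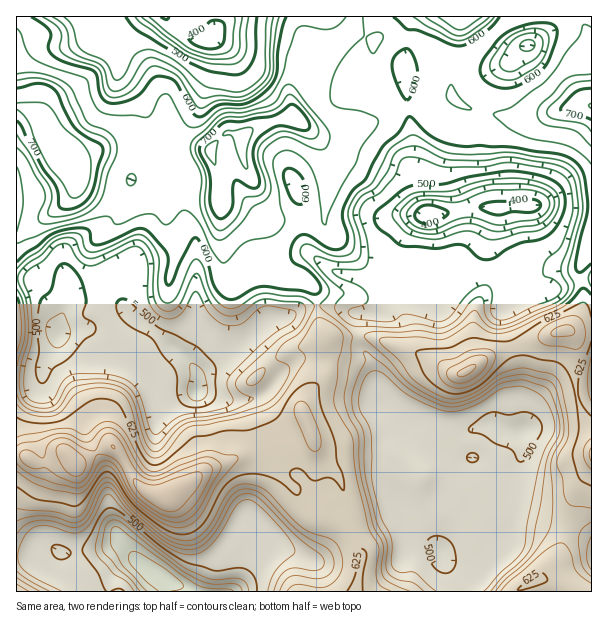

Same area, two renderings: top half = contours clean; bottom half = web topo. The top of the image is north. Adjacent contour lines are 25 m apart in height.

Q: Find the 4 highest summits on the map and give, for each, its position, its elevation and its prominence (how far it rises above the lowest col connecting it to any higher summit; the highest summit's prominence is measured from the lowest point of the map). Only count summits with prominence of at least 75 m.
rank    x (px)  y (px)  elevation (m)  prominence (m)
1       167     497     746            359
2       62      150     746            169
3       243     138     734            107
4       465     372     705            114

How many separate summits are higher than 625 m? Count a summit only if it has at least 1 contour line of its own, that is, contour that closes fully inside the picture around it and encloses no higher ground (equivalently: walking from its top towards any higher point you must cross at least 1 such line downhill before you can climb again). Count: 6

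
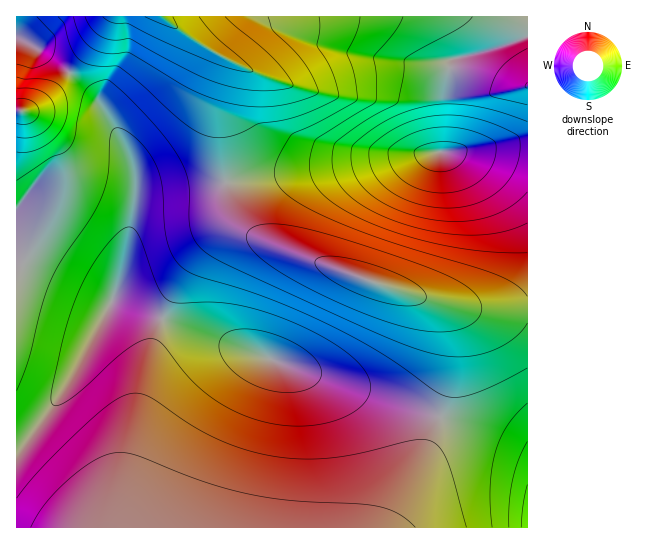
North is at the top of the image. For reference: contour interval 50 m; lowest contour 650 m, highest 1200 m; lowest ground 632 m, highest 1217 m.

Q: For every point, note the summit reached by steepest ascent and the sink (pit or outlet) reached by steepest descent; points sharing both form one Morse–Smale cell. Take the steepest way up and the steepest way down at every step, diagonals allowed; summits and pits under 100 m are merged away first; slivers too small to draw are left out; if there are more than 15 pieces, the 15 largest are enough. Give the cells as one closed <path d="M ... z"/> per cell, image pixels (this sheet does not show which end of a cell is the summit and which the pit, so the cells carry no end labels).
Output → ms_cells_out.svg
<path d="M162 16l-51 0-15 23-27 34 28 25 3 8 19 29 10 22 6 17 0 29-12 66-8 26-5 8-47-19-40-20-7 14 0 249 371 1 42-81 16-42 8-42 0-28-5-20-9-10-9-5-72-23-77-29-26-12-15-13-7-10-6-24-7-72 0-10 12-45-34-19z"/><path d="M527 16l-364 1 35 26 34 19-12 45 4 62 4 26 5 18 14 18 24 13 30 12 105 37 51 14 45 4 26-2z"/><path d="M438 301l-5 1 6 3 9 10 5 20 0 28-4 26-10 36-10 22-41 80 139 1 1-218-53-1z"/><path d="M70 73l-29 31-18 7 10 7 26 32 5 16 0 13-7 22-33 64 51 24 35 14 10-24 9-44 6-32 0-29-6-17-32-59z"/><path d="M22 111l-6 0 0 148 7 5 34-63 7-22 0-13-5-16-26-32z"/><path d="M110 16l-93 0-1 21 21 11 33 24 26-33z"/><path d="M17 37l-1 73 11 1 14-7 28-31-24-20z"/>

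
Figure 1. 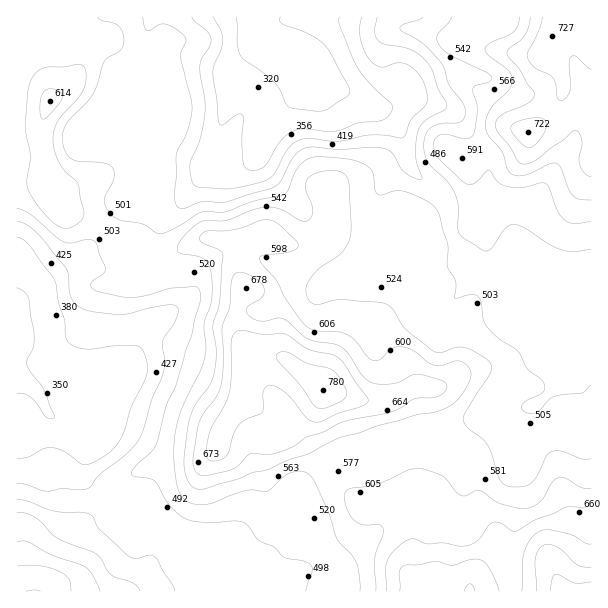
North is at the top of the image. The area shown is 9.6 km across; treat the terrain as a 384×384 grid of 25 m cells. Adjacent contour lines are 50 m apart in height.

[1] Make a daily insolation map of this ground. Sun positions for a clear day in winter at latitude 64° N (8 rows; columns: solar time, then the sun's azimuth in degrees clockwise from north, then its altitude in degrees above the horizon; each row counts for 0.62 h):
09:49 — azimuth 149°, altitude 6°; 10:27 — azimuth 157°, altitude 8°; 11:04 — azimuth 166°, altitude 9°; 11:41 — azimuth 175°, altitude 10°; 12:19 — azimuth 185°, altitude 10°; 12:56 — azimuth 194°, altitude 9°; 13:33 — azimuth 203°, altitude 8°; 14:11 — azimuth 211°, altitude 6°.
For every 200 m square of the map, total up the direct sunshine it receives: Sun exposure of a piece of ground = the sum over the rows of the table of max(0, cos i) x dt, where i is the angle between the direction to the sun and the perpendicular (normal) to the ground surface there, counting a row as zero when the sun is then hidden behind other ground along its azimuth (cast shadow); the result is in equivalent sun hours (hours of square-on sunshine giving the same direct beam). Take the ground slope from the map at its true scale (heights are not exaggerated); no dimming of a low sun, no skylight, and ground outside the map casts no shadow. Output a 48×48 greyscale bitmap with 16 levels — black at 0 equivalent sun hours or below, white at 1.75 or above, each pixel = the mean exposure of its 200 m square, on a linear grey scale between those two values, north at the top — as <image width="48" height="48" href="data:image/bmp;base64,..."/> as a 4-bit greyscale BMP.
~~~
<image width="48" height="48" href="data:image/bmp;base64,Qk32BAAAAAAAAHYAAAAoAAAAMAAAADAAAAABAAQAAAAAAIAEAAATCwAAEwsAABAAAAAAAAAAAAAAABEREQAiIiIAMzMzAERERABVVVUAZmZmAHd3dwCIiIgAmZmZAKqqqgC7u7sAzMzMAN3d3QDu7u4A////AEREVkMiNEVWZnd2ZlVVZmZmZUVVVWZUMhEBIiIRI0VmZnd3dmVWd3ZURCI0RWdTEAAAACMzNWZmZ2ZWeIiIhkMhARATRWUyECEAABIzRFZmZmd3eImZhjERAAADVDIRIkMRESIzM0V3d3eIdmeJl0MjMyEkUyAAIyIiI0VVZWiqqYiIdlaJmGVEVERDMhAAIwABI0RWZ5vNy5mId3iIiIdVVURCEQABIgAAERRniJvdy7qHd4iHVWZVREQxABASEAASETaZmInO3typiIh0RERVVEQyEBIyEAE0MSNXmHi+//3MuphTNERFVVVDIRIiIhIzMQASV3eL79ze/rhWVEQ0VVVUMzQyIjIhERABJGZWiZvO/8l2ZlQzRVVERFUyIkIQEiIiJFVVZ4maq93LqGZlRVQzRVQiM1QzRUNERFVUR5mHad/9zLl2ZEMjRVREVVVWZVVUREQzJZqGet/////9yoZUVVVVVVVmdmZUREMiFHhmir3/27vN7tqHdmZVVVZmd3ZUMzMhI1Zoq6h3QiN5qrupd3dlVmZ3d4hlQzQyNWeKunRCEAE0M2mqh2ZmZWZnd4iHZURDRmebpiERERIxABNXdlVmZmZompiHd2VEVniHUgABIjMhAAASRWZmZmZ4q7qph2RFd1QxEAABI0IAAAASNWZmZmZmeJqphTNGhRAAAAABJEMQABI0VmZmZmZneImYhlREQxAAAAACNEMzM0VVZmZmZmZ4q7vMuoZTNFQhAAASIiRWZlRWZmZmZmZ3m8zN/suFVYqVIRERESNWd2VWZmZmZniHZ3ZmneynZVQzNFQyIzNFZmZmZmZmZomqdFVUNpmIdRASVnd2VVVmZlZmZmZmZomrl3ZmVFiahBFHmqqod3d3dmZmZmZmZqq7uXZ4dDe+t2aKqZq5d3d2ZmZ3ZmZ4iMze24d3YxFGVWZ2QjV4dmZmZWiHdneJqu7/3JdCIyAAABMyESNWZVZnZWd3d3eKzP7ah2QiJDEAAAAAElVWVVVlVFd3d4iKu8p0RWZVVVIAAAAABHdmZVQyE3iImZiJq4iGVoiGZVMQAAAAFXZVZlMQF6qZvcqIm1eFM1Z3ZmQgAAAAEzIjVlMTnduov/6omlVSABJGZlQxAAAAAQAAE0M43cmIi//Zh2ZDERE1Zmd0IQAAAAAAABJHqWNZqs7aZXhlRVZmZmiXQyAAAAAAAAA1UxBc7KvKdmeJhmZmZmeHVEMQAAAAAAAzEAFpl1aJh1ad2WZmZmZ3VFZTEAAAAAIhAAJTEAJpl1Z77pZmZmZmZEVUIQAAAUUyEUhiEAFZl1U0i7dmZmZUVEMzMhAAJpdlacpSE1ZniEMRJphmeIZUVUMzQzM1iqh3iYZDNpuWeUISNHiHiGVWdkNERVZ5u5iaqYeKzbuWeFMiImq4RFV5p1REVWeJqrvN3cy8yoh3d4ZVRGmWQ2eJl1RWd4iZmc7+25dTISV4dpmZhkNFVEMyNWZ4iJmYd5qoU0RCACNXd3d3dkNFZTMiJFZnd3d2VVVEMzVUM0VWZg=="/>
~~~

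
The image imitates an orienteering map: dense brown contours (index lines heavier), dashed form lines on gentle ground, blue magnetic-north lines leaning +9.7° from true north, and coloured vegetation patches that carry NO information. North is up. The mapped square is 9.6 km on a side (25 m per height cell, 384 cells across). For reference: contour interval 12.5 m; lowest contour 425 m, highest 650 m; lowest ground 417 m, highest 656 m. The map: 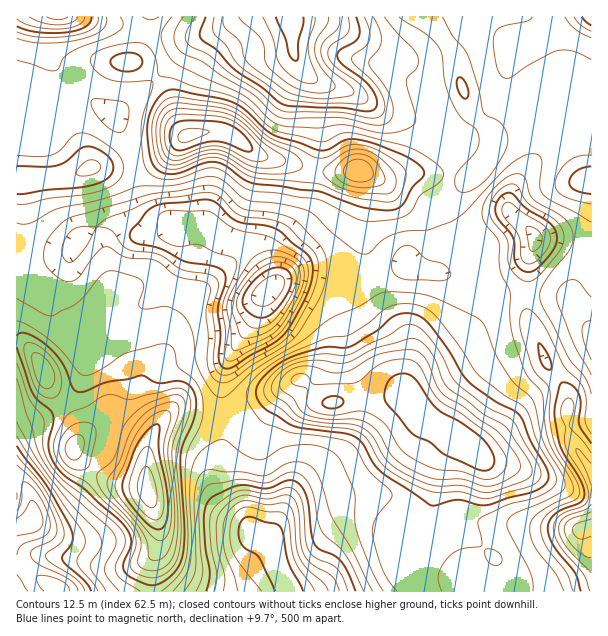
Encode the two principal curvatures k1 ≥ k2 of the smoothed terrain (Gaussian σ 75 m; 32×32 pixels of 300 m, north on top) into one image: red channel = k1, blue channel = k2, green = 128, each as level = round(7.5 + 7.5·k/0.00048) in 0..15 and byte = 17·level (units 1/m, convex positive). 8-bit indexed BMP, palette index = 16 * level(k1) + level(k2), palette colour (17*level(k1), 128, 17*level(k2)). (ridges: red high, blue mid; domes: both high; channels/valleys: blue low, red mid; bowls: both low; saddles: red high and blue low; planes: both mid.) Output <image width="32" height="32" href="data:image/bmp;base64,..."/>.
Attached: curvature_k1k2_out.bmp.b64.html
<image width="32" height="32" href="data:image/bmp;base64,Qk02CAAAAAAAADYEAAAoAAAAIAAAACAAAAABAAgAAAAAAAAEAAATCwAAEwsAAAABAAAAAAAAAIAAABGAAAAigAAAM4AAAESAAABVgAAAZoAAAHeAAACIgAAAmYAAAKqAAAC7gAAAzIAAAN2AAADugAAA/4AAAACAEQARgBEAIoARADOAEQBEgBEAVYARAGaAEQB3gBEAiIARAJmAEQCqgBEAu4ARAMyAEQDdgBEA7oARAP+AEQAAgCIAEYAiACKAIgAzgCIARIAiAFWAIgBmgCIAd4AiAIiAIgCZgCIAqoAiALuAIgDMgCIA3YAiAO6AIgD/gCIAAIAzABGAMwAigDMAM4AzAESAMwBVgDMAZoAzAHeAMwCIgDMAmYAzAKqAMwC7gDMAzIAzAN2AMwDugDMA/4AzAACARAARgEQAIoBEADOARABEgEQAVYBEAGaARAB3gEQAiIBEAJmARACqgEQAu4BEAMyARADdgEQA7oBEAP+ARAAAgFUAEYBVACKAVQAzgFUARIBVAFWAVQBmgFUAd4BVAIiAVQCZgFUAqoBVALuAVQDMgFUA3YBVAO6AVQD/gFUAAIBmABGAZgAigGYAM4BmAESAZgBVgGYAZoBmAHeAZgCIgGYAmYBmAKqAZgC7gGYAzIBmAN2AZgDugGYA/4BmAACAdwARgHcAIoB3ADOAdwBEgHcAVYB3AGaAdwB3gHcAiIB3AJmAdwCqgHcAu4B3AMyAdwDdgHcA7oB3AP+AdwAAgIgAEYCIACKAiAAzgIgARICIAFWAiABmgIgAd4CIAIiAiACZgIgAqoCIALuAiADMgIgA3YCIAO6AiAD/gIgAAICZABGAmQAigJkAM4CZAESAmQBVgJkAZoCZAHeAmQCIgJkAmYCZAKqAmQC7gJkAzICZAN2AmQDugJkA/4CZAACAqgARgKoAIoCqADOAqgBEgKoAVYCqAGaAqgB3gKoAiICqAJmAqgCqgKoAu4CqAMyAqgDdgKoA7oCqAP+AqgAAgLsAEYC7ACKAuwAzgLsARIC7AFWAuwBmgLsAd4C7AIiAuwCZgLsAqoC7ALuAuwDMgLsA3YC7AO6AuwD/gLsAAIDMABGAzAAigMwAM4DMAESAzABVgMwAZoDMAHeAzACIgMwAmYDMAKqAzAC7gMwAzIDMAN2AzADugMwA/4DMAACA3QARgN0AIoDdADOA3QBEgN0AVYDdAGaA3QB3gN0AiIDdAJmA3QCqgN0Au4DdAMyA3QDdgN0A7oDdAP+A3QAAgO4AEYDuACKA7gAzgO4ARIDuAFWA7gBmgO4Ad4DuAIiA7gCZgO4AqoDuALuA7gDMgO4A3YDuAO6A7gD/gO4AAID/ABGA/wAigP8AM4D/AESA/wBVgP8AZoD/AHeA/wCIgP8AmYD/AKqA/wC7gP8AzID/AN2A/wDugP8A/4D/AIRwUHG1ppXGpZWnlYaHhHKVZXaXqLiXh4d2hoeXqKiWocXm58fF+OratKaFhYeClLeFhpi4l4eHd4aoqJe4uJPGx7WWdWSD9fimdWVkhnKlypaWl6iHh4eHl6eHl7Z0cXFRkqWFUnL295V0dVN0Y4TIl5eXqJeHh4eXhYalskBgkGC2loSEx/n5g3KEQoNycreYl4aHl5eWdJOTc5S0k8SQcbaFtufp+eiBgrWDp5SBtpeHdnSCkpRklqeGp7f5+ICGyObTpcj4xoCDp8bJt5Omh4eElJe4uaa4ysfp6OigpMbr6YJix/eUcYWXp5inloaGdYSpuZiXp9nJuLincoC3tNnqlYGm97VzhIeHl4WEcnFSdLeYh4fI2KiXlpVwgad0tLamlJTp+KWUhnaVhLXHx7W1loeox8iXhqinhoC2tcXDhaeYhKX56JOVpbantuj657aXqNill4Z2hra2YHSW+sWDh5eGhJPWlbPF1vnptZemlpe5t3V1doaGp7WQdLb6pnN2hoeXlZWlcJSnx/rolqW4qKm4h3Z2dqeGcZWF99eCdXeHh5eol8dxgIWGo6SVZJeXp7iHhoaHp4RxmJXWg4V3h4d3dpaXyKaRcXPFpZV1dYant4aFhpencYSnxoWGh4eXh3d3h5fWlHJjYcbXh3d2l6inhoaHmJaCp6emh4eXlpiYh4eXqOnGUVBQc/andoaWhoaGh4eXl7SomIeHl4WFmJiXqLamuPbGYjBA1Md3hpV1hXWGhqa2oreoh5eGdXWot7a5lnSFltbFk4Kzt4iYllSFhoeYt5RQhcenl5Z1Y6amYoJzhYZ0g5WVp6eXh4aWhZeHh5jJuHBRpKaWl4Z1g5OFhWR1hYOlhYWWl4eGloWWloeHprWAcHOkppaFhYaGhpaDc4NkdbmXhoV1dISFp7Z1dpe1cmC3uJeGyMfHuJimprWXloWFpZV1lpa1yNfot4WVp9iVgLe4yMm4t7bI2seTw+akUkOl2Ofm5fX8+8e2x6aVyNeklIaXqHV1dqe4lYKj+vmks/j39teUg9jIpZaFdXaGyJaGhoWFhnWFpoV1g6Tr+vf4+aVjhIWVtoWTlIZ2hoa4lpaXhoaol5aGhnaDpOm4uMm2c4Smx8ingpKmh3aWtpaGh5iYl4eYh4aGhnSSxJWElJaYhYRzcIBgpLeHhci3dXeHh4eHh4eHhpaXlqOlhYWmloV1ZHCAg6bHmIeF2JZ1d4eHd4eXl5emyNnat5aXmJZzhHVxo9n42KiHdoa3hnZ3h4eHh9fn59a3lpWlhXOElpaphoK2yJaElYZ2p5eGd3d3h5fHc3JhcKGjg7SVdpV0dpeGc4R0hIWWl6eXh3Z3d4eXtpQ="/>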